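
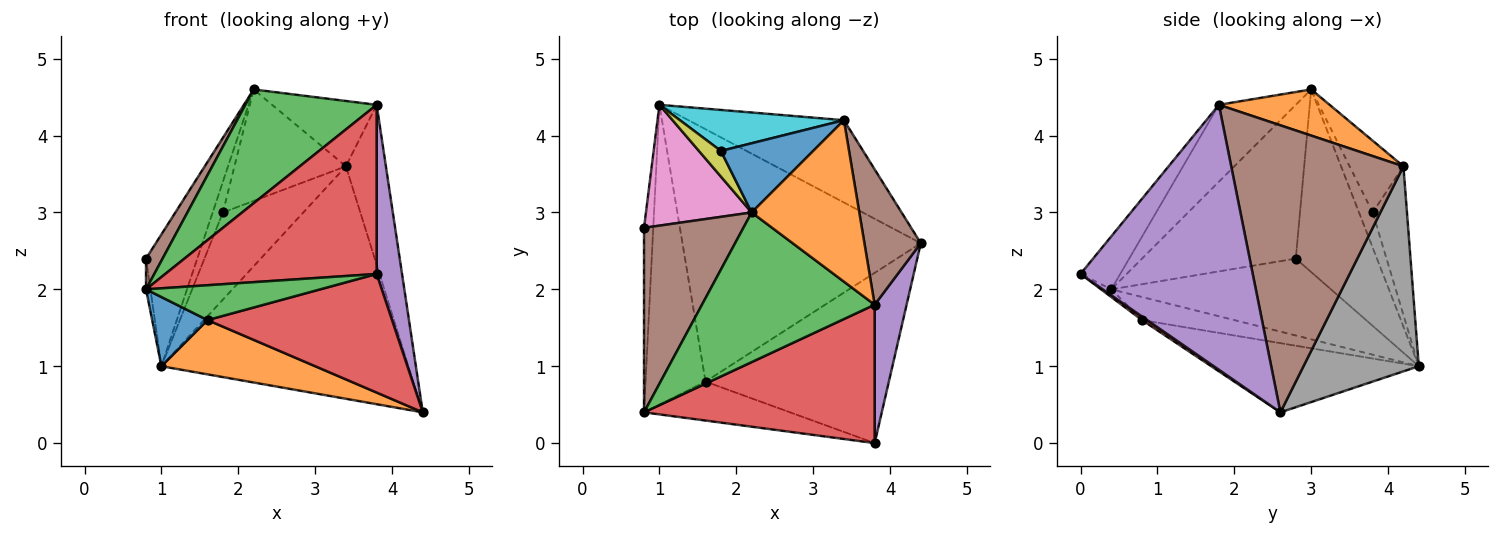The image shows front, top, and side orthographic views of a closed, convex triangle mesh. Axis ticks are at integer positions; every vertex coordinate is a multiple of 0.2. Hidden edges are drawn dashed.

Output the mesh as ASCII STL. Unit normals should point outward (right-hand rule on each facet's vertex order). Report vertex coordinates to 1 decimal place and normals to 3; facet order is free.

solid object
 facet normal -0.351 -0.211 -0.912
  outer loop
   vertex 1.6 0.8 1.6
   vertex 0.8 0.4 2.0
   vertex 1.0 4.4 1.0
  endloop
 endfacet
 facet normal -0.273 -0.202 -0.940
  outer loop
   vertex 1.6 0.8 1.6
   vertex 1.0 4.4 1.0
   vertex 4.4 2.6 0.4
  endloop
 endfacet
 facet normal -0.039 -0.666 -0.745
  outer loop
   vertex 1.6 0.8 1.6
   vertex 3.8 0.0 2.2
   vertex 0.8 0.4 2.0
  endloop
 endfacet
 facet normal 0.016 -0.572 -0.820
  outer loop
   vertex 1.6 0.8 1.6
   vertex 4.4 2.6 0.4
   vertex 3.8 0.0 2.2
  endloop
 endfacet
 facet normal -0.993 0.020 -0.119
  outer loop
   vertex 0.8 2.8 2.4
   vertex 1.0 4.4 1.0
   vertex 0.8 0.4 2.0
  endloop
 endfacet
 facet normal -0.837 -0.090 0.541
  outer loop
   vertex 0.8 2.8 2.4
   vertex 0.8 0.4 2.0
   vertex 2.2 3.0 4.6
  endloop
 endfacet
 facet normal -0.759 0.480 0.440
  outer loop
   vertex 0.8 2.8 2.4
   vertex 2.2 3.0 4.6
   vertex 1.0 4.4 1.0
  endloop
 endfacet
 facet normal 0.403 0.863 -0.305
  outer loop
   vertex 3.4 4.2 3.6
   vertex 4.4 2.6 0.4
   vertex 1.0 4.4 1.0
  endloop
 endfacet
 facet normal -0.716 0.537 0.447
  outer loop
   vertex 1.8 3.8 3.0
   vertex 1.0 4.4 1.0
   vertex 2.2 3.0 4.6
  endloop
 endfacet
 facet normal -0.360 0.844 0.397
  outer loop
   vertex 1.8 3.8 3.0
   vertex 3.4 4.2 3.6
   vertex 1.0 4.4 1.0
  endloop
 endfacet
 facet normal -0.379 0.786 0.488
  outer loop
   vertex 1.8 3.8 3.0
   vertex 2.2 3.0 4.6
   vertex 3.4 4.2 3.6
  endloop
 endfacet
 facet normal 0.369 0.349 0.861
  outer loop
   vertex 3.8 1.8 4.4
   vertex 3.4 4.2 3.6
   vertex 2.2 3.0 4.6
  endloop
 endfacet
 facet normal -0.334 -0.570 0.750
  outer loop
   vertex 3.8 1.8 4.4
   vertex 2.2 3.0 4.6
   vertex 0.8 0.4 2.0
  endloop
 endfacet
 facet normal -0.144 -0.766 0.627
  outer loop
   vertex 3.8 1.8 4.4
   vertex 0.8 0.4 2.0
   vertex 3.8 0.0 2.2
  endloop
 endfacet
 facet normal 0.982 -0.145 0.118
  outer loop
   vertex 3.8 1.8 4.4
   vertex 3.8 0.0 2.2
   vertex 4.4 2.6 0.4
  endloop
 endfacet
 facet normal 0.957 0.222 0.188
  outer loop
   vertex 3.8 1.8 4.4
   vertex 4.4 2.6 0.4
   vertex 3.4 4.2 3.6
  endloop
 endfacet
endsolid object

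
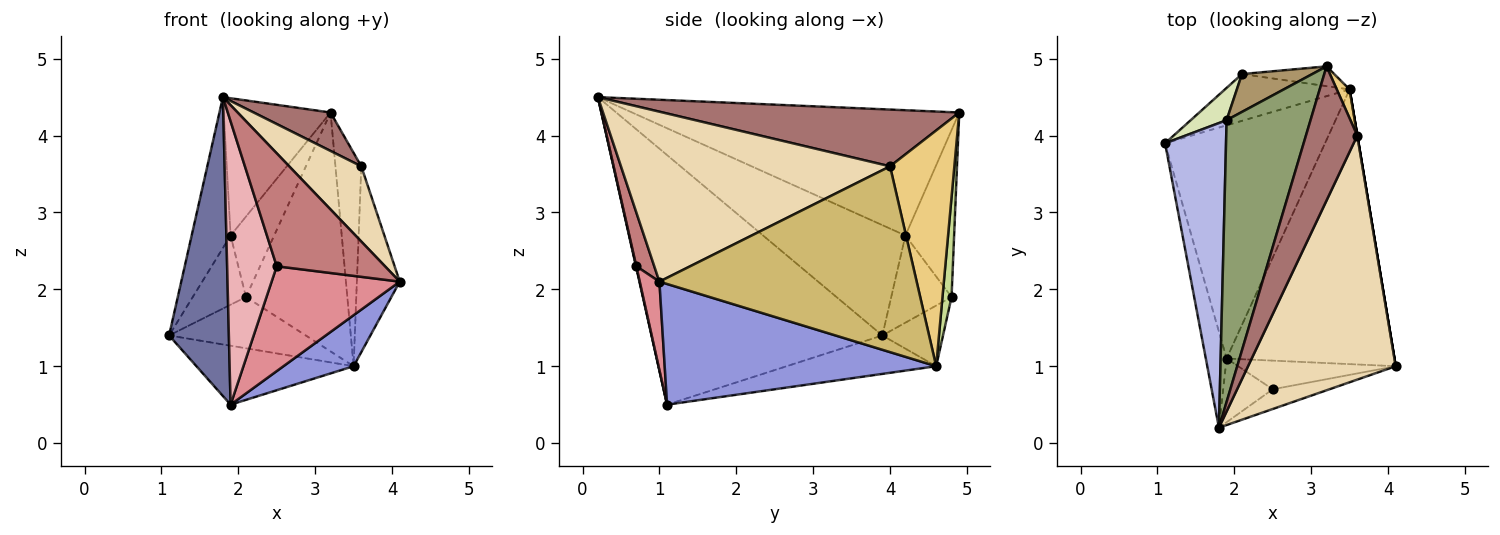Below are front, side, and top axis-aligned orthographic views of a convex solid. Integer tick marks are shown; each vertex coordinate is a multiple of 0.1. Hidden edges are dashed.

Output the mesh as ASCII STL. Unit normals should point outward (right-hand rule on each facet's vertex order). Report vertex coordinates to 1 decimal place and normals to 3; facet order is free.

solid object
 facet normal -0.965 -0.250 -0.080
  outer loop
   vertex 1.9 1.1 0.5
   vertex 1.8 0.2 4.5
   vertex 1.1 3.9 1.4
  endloop
 endfacet
 facet normal -0.227 0.239 -0.944
  outer loop
   vertex 1.9 1.1 0.5
   vertex 1.1 3.9 1.4
   vertex 3.5 4.6 1.0
  endloop
 endfacet
 facet normal 0.577 -0.149 -0.803
  outer loop
   vertex 1.9 1.1 0.5
   vertex 3.5 4.6 1.0
   vertex 4.1 1.0 2.1
  endloop
 endfacet
 facet normal -0.851 0.233 0.470
  outer loop
   vertex 1.9 4.2 2.7
   vertex 1.1 3.9 1.4
   vertex 1.8 0.2 4.5
  endloop
 endfacet
 facet normal -0.802 0.262 0.537
  outer loop
   vertex 1.9 4.2 2.7
   vertex 1.8 0.2 4.5
   vertex 3.2 4.9 4.3
  endloop
 endfacet
 facet normal -0.311 0.702 -0.641
  outer loop
   vertex 2.1 4.8 1.9
   vertex 3.5 4.6 1.0
   vertex 1.1 3.9 1.4
  endloop
 endfacet
 facet normal 0.089 0.993 -0.082
  outer loop
   vertex 2.1 4.8 1.9
   vertex 3.2 4.9 4.3
   vertex 3.5 4.6 1.0
  endloop
 endfacet
 facet normal -0.716 0.632 0.295
  outer loop
   vertex 2.1 4.8 1.9
   vertex 1.1 3.9 1.4
   vertex 1.9 4.2 2.7
  endloop
 endfacet
 facet normal -0.711 0.636 0.299
  outer loop
   vertex 2.1 4.8 1.9
   vertex 1.9 4.2 2.7
   vertex 3.2 4.9 4.3
  endloop
 endfacet
 facet normal 0.986 0.164 0.000
  outer loop
   vertex 3.6 4.0 3.6
   vertex 4.1 1.0 2.1
   vertex 3.5 4.6 1.0
  endloop
 endfacet
 facet normal 0.927 0.373 0.050
  outer loop
   vertex 3.6 4.0 3.6
   vertex 3.5 4.6 1.0
   vertex 3.2 4.9 4.3
  endloop
 endfacet
 facet normal 0.740 -0.198 0.643
  outer loop
   vertex 3.6 4.0 3.6
   vertex 1.8 0.2 4.5
   vertex 4.1 1.0 2.1
  endloop
 endfacet
 facet normal 0.728 -0.189 0.659
  outer loop
   vertex 3.6 4.0 3.6
   vertex 3.2 4.9 4.3
   vertex 1.8 0.2 4.5
  endloop
 endfacet
 facet normal 0.161 -0.972 -0.170
  outer loop
   vertex 2.5 0.7 2.3
   vertex 4.1 1.0 2.1
   vertex 1.8 0.2 4.5
  endloop
 endfacet
 facet normal 0.146 -0.954 -0.261
  outer loop
   vertex 2.5 0.7 2.3
   vertex 1.9 1.1 0.5
   vertex 4.1 1.0 2.1
  endloop
 endfacet
 facet normal 0.008 -0.976 -0.219
  outer loop
   vertex 2.5 0.7 2.3
   vertex 1.8 0.2 4.5
   vertex 1.9 1.1 0.5
  endloop
 endfacet
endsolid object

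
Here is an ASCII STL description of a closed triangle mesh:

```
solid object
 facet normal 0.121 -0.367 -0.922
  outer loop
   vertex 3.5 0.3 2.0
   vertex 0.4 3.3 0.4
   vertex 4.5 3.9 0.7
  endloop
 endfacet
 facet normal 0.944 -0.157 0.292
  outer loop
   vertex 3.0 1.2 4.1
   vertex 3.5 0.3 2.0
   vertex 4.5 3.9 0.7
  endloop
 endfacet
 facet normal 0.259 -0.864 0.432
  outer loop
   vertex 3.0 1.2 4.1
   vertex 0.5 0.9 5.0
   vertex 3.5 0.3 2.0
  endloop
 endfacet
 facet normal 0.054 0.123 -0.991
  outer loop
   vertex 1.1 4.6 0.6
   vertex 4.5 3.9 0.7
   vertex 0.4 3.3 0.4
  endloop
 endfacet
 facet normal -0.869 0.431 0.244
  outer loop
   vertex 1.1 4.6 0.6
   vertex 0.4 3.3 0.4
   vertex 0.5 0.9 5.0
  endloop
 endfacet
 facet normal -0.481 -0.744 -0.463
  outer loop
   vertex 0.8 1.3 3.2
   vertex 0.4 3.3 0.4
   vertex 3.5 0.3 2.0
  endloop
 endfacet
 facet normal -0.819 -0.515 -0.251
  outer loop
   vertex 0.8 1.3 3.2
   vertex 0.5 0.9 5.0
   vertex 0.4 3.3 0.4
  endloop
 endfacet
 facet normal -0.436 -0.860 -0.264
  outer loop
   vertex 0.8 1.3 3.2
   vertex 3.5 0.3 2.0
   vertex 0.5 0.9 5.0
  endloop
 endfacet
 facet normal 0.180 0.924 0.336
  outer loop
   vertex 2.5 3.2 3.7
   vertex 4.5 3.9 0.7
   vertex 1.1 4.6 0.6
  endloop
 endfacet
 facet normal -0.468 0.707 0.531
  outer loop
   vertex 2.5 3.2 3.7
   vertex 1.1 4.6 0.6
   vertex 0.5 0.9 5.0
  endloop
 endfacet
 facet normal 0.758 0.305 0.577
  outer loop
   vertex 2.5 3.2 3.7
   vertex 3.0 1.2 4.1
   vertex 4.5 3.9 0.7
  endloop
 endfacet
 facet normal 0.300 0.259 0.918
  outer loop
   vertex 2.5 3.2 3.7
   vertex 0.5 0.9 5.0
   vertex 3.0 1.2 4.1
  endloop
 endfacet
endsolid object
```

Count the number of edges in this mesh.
18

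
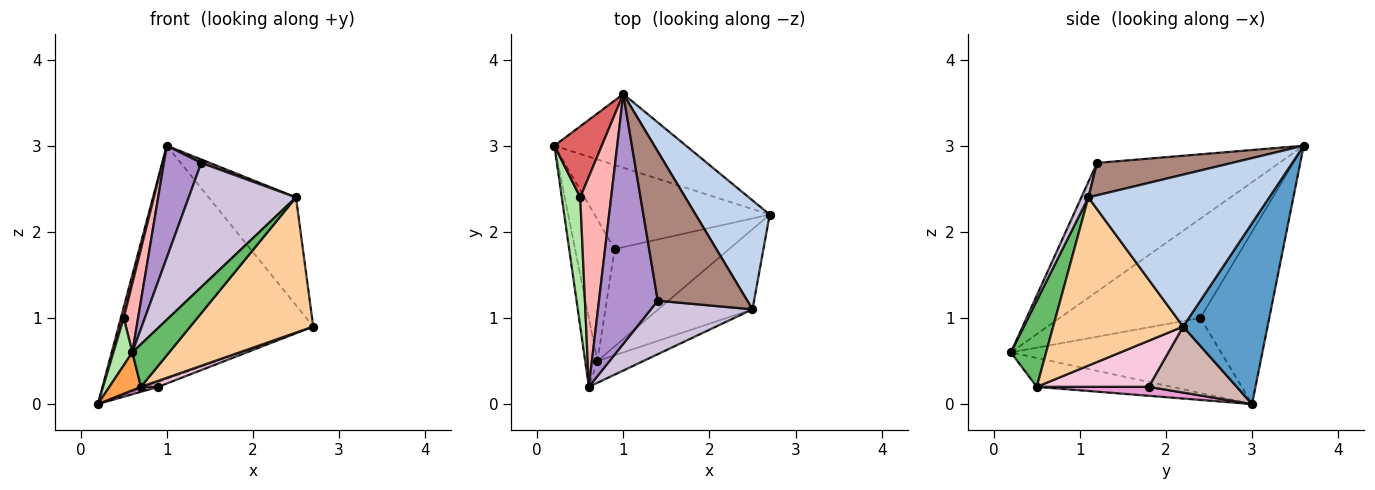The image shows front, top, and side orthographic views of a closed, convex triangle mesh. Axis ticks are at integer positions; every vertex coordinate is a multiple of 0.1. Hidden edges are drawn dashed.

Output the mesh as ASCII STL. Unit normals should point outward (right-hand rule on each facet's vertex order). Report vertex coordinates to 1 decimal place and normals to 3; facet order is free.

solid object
 facet normal 0.382 0.881 -0.278
  outer loop
   vertex 1.0 3.6 3.0
   vertex 2.7 2.2 0.9
   vertex 0.2 3.0 0.0
  endloop
 endfacet
 facet normal 0.825 0.398 0.402
  outer loop
   vertex 2.5 1.1 2.4
   vertex 2.7 2.2 0.9
   vertex 1.0 3.6 3.0
  endloop
 endfacet
 facet normal -0.900 -0.211 -0.383
  outer loop
   vertex 0.7 0.5 0.2
   vertex 0.6 0.2 0.6
   vertex 0.2 3.0 0.0
  endloop
 endfacet
 facet normal 0.673 -0.636 -0.377
  outer loop
   vertex 0.7 0.5 0.2
   vertex 2.7 2.2 0.9
   vertex 2.5 1.1 2.4
  endloop
 endfacet
 facet normal 0.649 -0.678 -0.346
  outer loop
   vertex 0.7 0.5 0.2
   vertex 2.5 1.1 2.4
   vertex 0.6 0.2 0.6
  endloop
 endfacet
 facet normal -0.967 -0.087 0.238
  outer loop
   vertex 0.5 2.4 1.0
   vertex 0.2 3.0 0.0
   vertex 0.6 0.2 0.6
  endloop
 endfacet
 facet normal -0.963 -0.040 0.265
  outer loop
   vertex 0.5 2.4 1.0
   vertex 1.0 3.6 3.0
   vertex 0.2 3.0 0.0
  endloop
 endfacet
 facet normal -0.950 -0.097 0.296
  outer loop
   vertex 0.5 2.4 1.0
   vertex 0.6 0.2 0.6
   vertex 1.0 3.6 3.0
  endloop
 endfacet
 facet normal -0.894 -0.183 0.408
  outer loop
   vertex 1.4 1.2 2.8
   vertex 1.0 3.6 3.0
   vertex 0.6 0.2 0.6
  endloop
 endfacet
 facet normal 0.060 -0.917 0.395
  outer loop
   vertex 1.4 1.2 2.8
   vertex 0.6 0.2 0.6
   vertex 2.5 1.1 2.4
  endloop
 endfacet
 facet normal 0.340 -0.022 0.940
  outer loop
   vertex 1.4 1.2 2.8
   vertex 2.5 1.1 2.4
   vertex 1.0 3.6 3.0
  endloop
 endfacet
 facet normal 0.352 0.050 -0.935
  outer loop
   vertex 0.9 1.8 0.2
   vertex 0.2 3.0 0.0
   vertex 2.7 2.2 0.9
  endloop
 endfacet
 facet normal 0.220 -0.034 -0.975
  outer loop
   vertex 0.9 1.8 0.2
   vertex 0.7 0.5 0.2
   vertex 0.2 3.0 0.0
  endloop
 endfacet
 facet normal 0.373 -0.057 -0.926
  outer loop
   vertex 0.9 1.8 0.2
   vertex 2.7 2.2 0.9
   vertex 0.7 0.5 0.2
  endloop
 endfacet
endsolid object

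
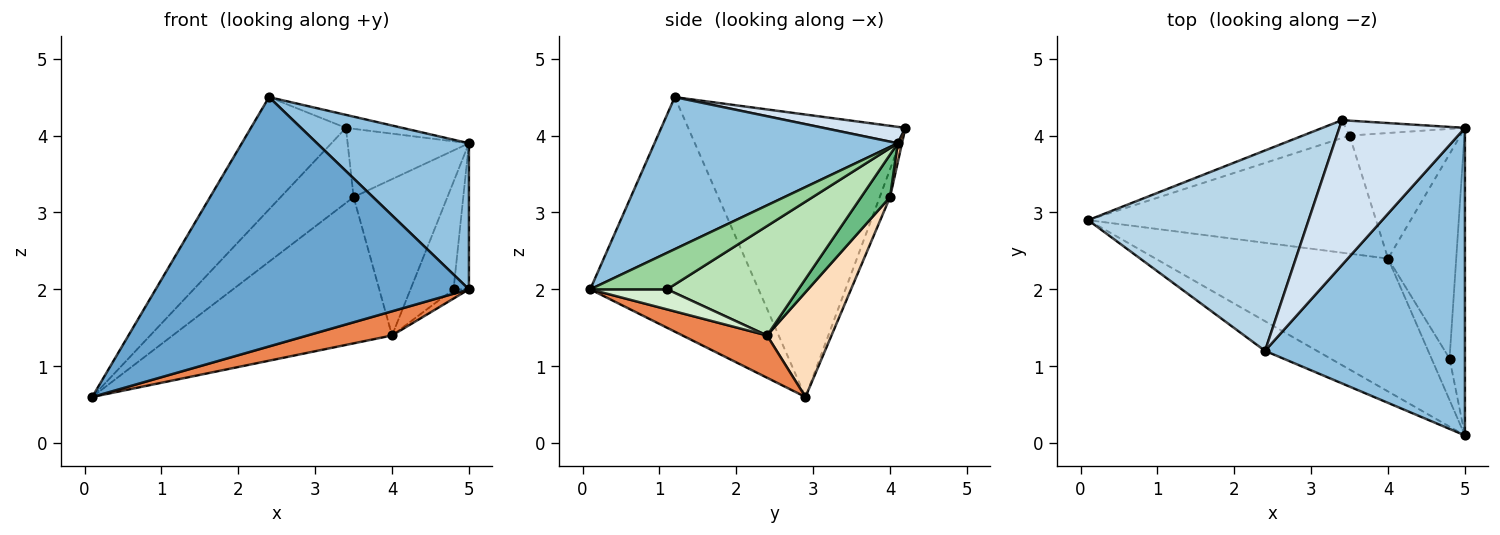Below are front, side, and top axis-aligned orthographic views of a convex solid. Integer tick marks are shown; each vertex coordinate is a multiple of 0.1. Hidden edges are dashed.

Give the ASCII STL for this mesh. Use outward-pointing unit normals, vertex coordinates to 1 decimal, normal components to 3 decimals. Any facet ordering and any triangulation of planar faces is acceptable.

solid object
 facet normal -0.471 -0.876 -0.104
  outer loop
   vertex 2.4 1.2 4.5
   vertex 0.1 2.9 0.6
   vertex 5.0 0.1 2.0
  endloop
 endfacet
 facet normal 0.566 -0.354 0.745
  outer loop
   vertex 2.4 1.2 4.5
   vertex 5.0 0.1 2.0
   vertex 5.0 4.1 3.9
  endloop
 endfacet
 facet normal -0.745 0.326 0.582
  outer loop
   vertex 3.4 4.2 4.1
   vertex 0.1 2.9 0.6
   vertex 2.4 1.2 4.5
  endloop
 endfacet
 facet normal 0.129 0.089 0.988
  outer loop
   vertex 3.4 4.2 4.1
   vertex 2.4 1.2 4.5
   vertex 5.0 4.1 3.9
  endloop
 endfacet
 facet normal 0.176 -0.176 -0.968
  outer loop
   vertex 4.0 2.4 1.4
   vertex 5.0 0.1 2.0
   vertex 0.1 2.9 0.6
  endloop
 endfacet
 facet normal -0.136 0.964 -0.229
  outer loop
   vertex 3.5 4.0 3.2
   vertex 0.1 2.9 0.6
   vertex 3.4 4.2 4.1
  endloop
 endfacet
 facet normal 0.034 0.976 -0.213
  outer loop
   vertex 3.5 4.0 3.2
   vertex 3.4 4.2 4.1
   vertex 5.0 4.1 3.9
  endloop
 endfacet
 facet normal 0.223 0.759 -0.612
  outer loop
   vertex 3.5 4.0 3.2
   vertex 4.0 2.4 1.4
   vertex 0.1 2.9 0.6
  endloop
 endfacet
 facet normal 0.234 0.758 -0.609
  outer loop
   vertex 3.5 4.0 3.2
   vertex 5.0 4.1 3.9
   vertex 4.0 2.4 1.4
  endloop
 endfacet
 facet normal 0.906 0.181 -0.382
  outer loop
   vertex 4.8 1.1 2.0
   vertex 5.0 4.1 3.9
   vertex 5.0 0.1 2.0
  endloop
 endfacet
 facet normal 0.818 0.268 -0.509
  outer loop
   vertex 4.8 1.1 2.0
   vertex 4.0 2.4 1.4
   vertex 5.0 4.1 3.9
  endloop
 endfacet
 facet normal 0.735 0.147 -0.662
  outer loop
   vertex 4.8 1.1 2.0
   vertex 5.0 0.1 2.0
   vertex 4.0 2.4 1.4
  endloop
 endfacet
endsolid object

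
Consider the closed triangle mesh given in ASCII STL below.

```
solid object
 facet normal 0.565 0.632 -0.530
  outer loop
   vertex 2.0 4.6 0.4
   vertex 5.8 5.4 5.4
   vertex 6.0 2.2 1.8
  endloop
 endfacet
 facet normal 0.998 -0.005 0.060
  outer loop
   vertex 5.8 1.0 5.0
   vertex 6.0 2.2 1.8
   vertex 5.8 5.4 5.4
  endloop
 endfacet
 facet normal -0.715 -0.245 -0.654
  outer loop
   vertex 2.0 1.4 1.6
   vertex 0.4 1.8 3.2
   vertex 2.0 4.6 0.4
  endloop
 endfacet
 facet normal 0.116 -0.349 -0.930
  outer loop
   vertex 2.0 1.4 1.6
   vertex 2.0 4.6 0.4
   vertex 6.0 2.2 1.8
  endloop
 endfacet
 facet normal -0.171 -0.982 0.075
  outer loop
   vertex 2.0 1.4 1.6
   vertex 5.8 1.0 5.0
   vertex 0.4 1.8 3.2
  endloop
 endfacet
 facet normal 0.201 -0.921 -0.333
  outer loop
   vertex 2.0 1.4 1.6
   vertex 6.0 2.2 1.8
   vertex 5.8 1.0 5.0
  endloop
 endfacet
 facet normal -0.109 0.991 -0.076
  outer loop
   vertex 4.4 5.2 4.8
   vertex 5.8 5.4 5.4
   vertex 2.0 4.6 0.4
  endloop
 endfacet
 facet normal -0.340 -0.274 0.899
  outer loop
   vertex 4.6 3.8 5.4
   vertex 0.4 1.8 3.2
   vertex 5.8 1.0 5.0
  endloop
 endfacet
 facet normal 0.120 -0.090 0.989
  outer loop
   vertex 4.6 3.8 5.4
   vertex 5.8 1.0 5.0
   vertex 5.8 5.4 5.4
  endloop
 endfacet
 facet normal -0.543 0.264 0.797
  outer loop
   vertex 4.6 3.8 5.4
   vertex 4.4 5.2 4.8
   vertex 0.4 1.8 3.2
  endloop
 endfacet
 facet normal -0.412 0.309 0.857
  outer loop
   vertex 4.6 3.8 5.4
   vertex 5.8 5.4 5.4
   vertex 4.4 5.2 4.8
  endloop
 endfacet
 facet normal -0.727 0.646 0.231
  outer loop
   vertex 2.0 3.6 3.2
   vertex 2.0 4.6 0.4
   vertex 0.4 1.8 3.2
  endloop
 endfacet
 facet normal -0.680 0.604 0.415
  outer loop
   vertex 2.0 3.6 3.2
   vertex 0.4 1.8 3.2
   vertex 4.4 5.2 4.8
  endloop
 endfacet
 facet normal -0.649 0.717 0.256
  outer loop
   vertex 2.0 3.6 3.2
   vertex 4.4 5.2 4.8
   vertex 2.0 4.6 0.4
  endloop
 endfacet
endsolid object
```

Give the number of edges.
21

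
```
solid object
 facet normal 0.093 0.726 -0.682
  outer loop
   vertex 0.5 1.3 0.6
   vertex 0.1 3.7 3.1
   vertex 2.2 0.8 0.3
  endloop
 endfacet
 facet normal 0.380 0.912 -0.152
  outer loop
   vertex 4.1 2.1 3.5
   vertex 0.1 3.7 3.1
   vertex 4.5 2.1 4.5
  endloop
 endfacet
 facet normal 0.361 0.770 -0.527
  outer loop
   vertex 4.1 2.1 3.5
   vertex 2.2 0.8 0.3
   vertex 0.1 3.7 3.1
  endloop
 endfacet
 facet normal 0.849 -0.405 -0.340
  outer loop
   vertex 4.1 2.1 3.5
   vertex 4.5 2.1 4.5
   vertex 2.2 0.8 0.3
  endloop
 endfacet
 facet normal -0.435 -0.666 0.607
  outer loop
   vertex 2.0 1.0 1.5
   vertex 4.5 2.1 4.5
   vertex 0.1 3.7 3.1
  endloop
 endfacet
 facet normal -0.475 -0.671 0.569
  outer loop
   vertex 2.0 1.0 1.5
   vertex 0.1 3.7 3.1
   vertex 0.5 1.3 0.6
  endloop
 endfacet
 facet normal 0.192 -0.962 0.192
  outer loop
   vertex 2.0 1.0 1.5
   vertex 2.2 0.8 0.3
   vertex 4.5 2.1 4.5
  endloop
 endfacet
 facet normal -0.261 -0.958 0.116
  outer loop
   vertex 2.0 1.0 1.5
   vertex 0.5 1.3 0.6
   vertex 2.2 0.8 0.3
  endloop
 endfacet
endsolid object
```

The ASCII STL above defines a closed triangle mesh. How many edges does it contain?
12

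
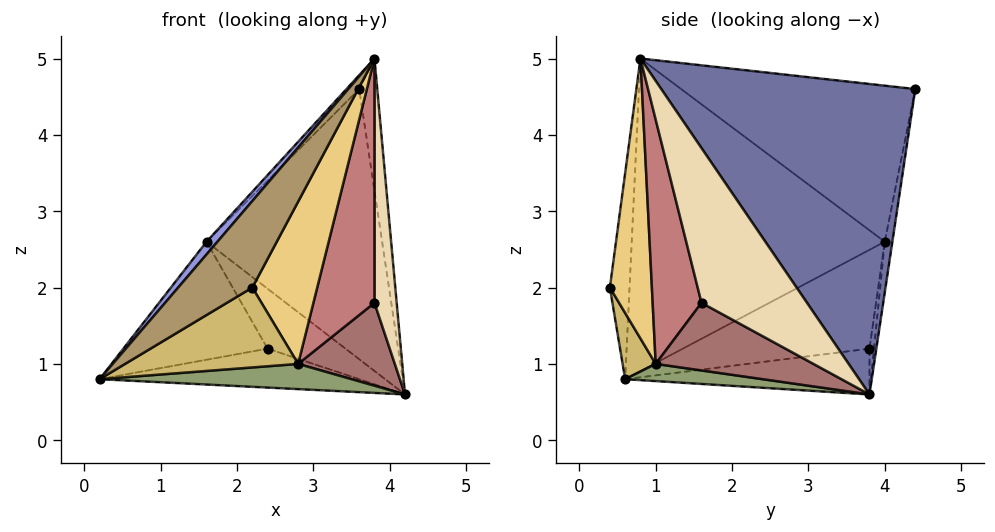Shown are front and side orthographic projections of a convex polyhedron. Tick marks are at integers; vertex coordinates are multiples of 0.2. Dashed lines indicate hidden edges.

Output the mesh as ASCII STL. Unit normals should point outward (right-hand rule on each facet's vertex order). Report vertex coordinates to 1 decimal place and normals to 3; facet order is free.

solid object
 facet normal 0.988 0.070 0.138
  outer loop
   vertex 3.6 4.4 4.6
   vertex 3.8 0.8 5.0
   vertex 4.2 3.8 0.6
  endloop
 endfacet
 facet normal -0.043 0.987 -0.154
  outer loop
   vertex 1.6 4.0 2.6
   vertex 3.6 4.4 4.6
   vertex 4.2 3.8 0.6
  endloop
 endfacet
 facet normal -0.758 -0.033 0.651
  outer loop
   vertex 1.6 4.0 2.6
   vertex 0.2 0.6 0.8
   vertex 3.8 0.8 5.0
  endloop
 endfacet
 facet normal -0.710 0.039 0.703
  outer loop
   vertex 1.6 4.0 2.6
   vertex 3.8 0.8 5.0
   vertex 3.6 4.4 4.6
  endloop
 endfacet
 facet normal 0.105 -0.192 -0.976
  outer loop
   vertex 2.8 1.0 1.0
   vertex 0.2 0.6 0.8
   vertex 4.2 3.8 0.6
  endloop
 endfacet
 facet normal -0.300 0.318 -0.899
  outer loop
   vertex 2.4 3.8 1.2
   vertex 4.2 3.8 0.6
   vertex 0.2 0.6 0.8
  endloop
 endfacet
 facet normal -0.696 0.538 -0.475
  outer loop
   vertex 2.4 3.8 1.2
   vertex 0.2 0.6 0.8
   vertex 1.6 4.0 2.6
  endloop
 endfacet
 facet normal -0.058 0.983 -0.173
  outer loop
   vertex 2.4 3.8 1.2
   vertex 1.6 4.0 2.6
   vertex 4.2 3.8 0.6
  endloop
 endfacet
 facet normal -0.247 -0.934 0.256
  outer loop
   vertex 2.2 0.4 2.0
   vertex 3.8 0.8 5.0
   vertex 0.2 0.6 0.8
  endloop
 endfacet
 facet normal 0.170 -0.887 -0.430
  outer loop
   vertex 2.2 0.4 2.0
   vertex 0.2 0.6 0.8
   vertex 2.8 1.0 1.0
  endloop
 endfacet
 facet normal 0.535 -0.827 -0.175
  outer loop
   vertex 2.2 0.4 2.0
   vertex 2.8 1.0 1.0
   vertex 3.8 0.8 5.0
  endloop
 endfacet
 facet normal 0.977 -0.206 -0.051
  outer loop
   vertex 3.8 1.6 1.8
   vertex 4.2 3.8 0.6
   vertex 3.8 0.8 5.0
  endloop
 endfacet
 facet normal 0.707 -0.433 -0.559
  outer loop
   vertex 3.8 1.6 1.8
   vertex 2.8 1.0 1.0
   vertex 4.2 3.8 0.6
  endloop
 endfacet
 facet normal 0.613 -0.766 -0.192
  outer loop
   vertex 3.8 1.6 1.8
   vertex 3.8 0.8 5.0
   vertex 2.8 1.0 1.0
  endloop
 endfacet
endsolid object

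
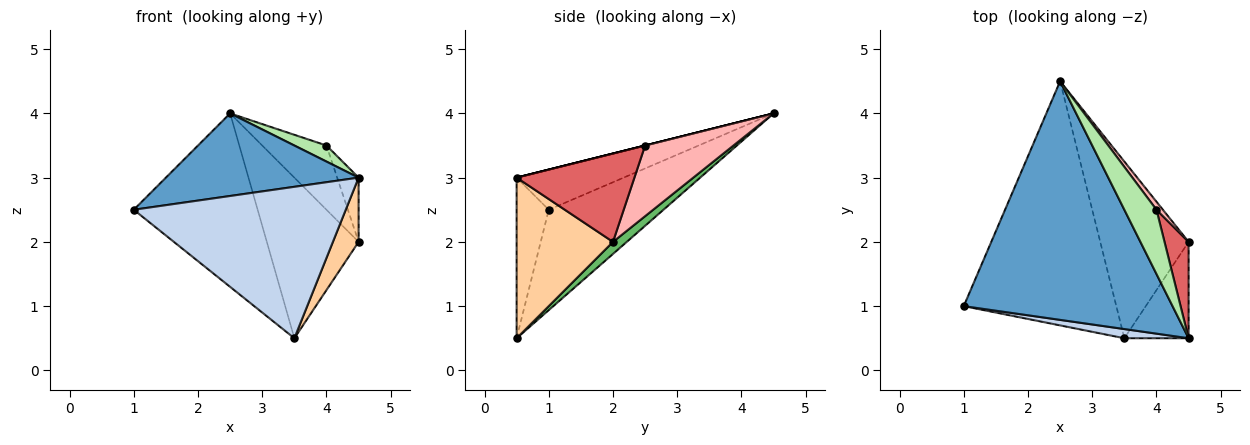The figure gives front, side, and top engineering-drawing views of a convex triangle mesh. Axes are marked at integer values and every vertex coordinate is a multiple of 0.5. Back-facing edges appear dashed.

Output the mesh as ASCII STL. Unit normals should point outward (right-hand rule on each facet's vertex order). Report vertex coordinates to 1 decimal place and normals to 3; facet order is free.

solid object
 facet normal -0.179 -0.322 0.930
  outer loop
   vertex 2.5 4.5 4.0
   vertex 1.0 1.0 2.5
   vertex 4.5 0.5 3.0
  endloop
 endfacet
 facet normal -0.150 -0.987 0.060
  outer loop
   vertex 3.5 0.5 0.5
   vertex 4.5 0.5 3.0
   vertex 1.0 1.0 2.5
  endloop
 endfacet
 facet normal -0.473 0.510 -0.718
  outer loop
   vertex 3.5 0.5 0.5
   vertex 1.0 1.0 2.5
   vertex 2.5 4.5 4.0
  endloop
 endfacet
 facet normal 0.901 -0.240 -0.361
  outer loop
   vertex 4.5 2.0 2.0
   vertex 4.5 0.5 3.0
   vertex 3.5 0.5 0.5
  endloop
 endfacet
 facet normal 0.100 0.669 -0.736
  outer loop
   vertex 4.5 2.0 2.0
   vertex 3.5 0.5 0.5
   vertex 2.5 4.5 4.0
  endloop
 endfacet
 facet normal 0.000 -0.243 0.970
  outer loop
   vertex 4.0 2.5 3.5
   vertex 2.5 4.5 4.0
   vertex 4.5 0.5 3.0
  endloop
 endfacet
 facet normal 0.950 0.173 0.259
  outer loop
   vertex 4.0 2.5 3.5
   vertex 4.5 0.5 3.0
   vertex 4.5 2.0 2.0
  endloop
 endfacet
 facet normal 0.807 0.587 0.073
  outer loop
   vertex 4.0 2.5 3.5
   vertex 4.5 2.0 2.0
   vertex 2.5 4.5 4.0
  endloop
 endfacet
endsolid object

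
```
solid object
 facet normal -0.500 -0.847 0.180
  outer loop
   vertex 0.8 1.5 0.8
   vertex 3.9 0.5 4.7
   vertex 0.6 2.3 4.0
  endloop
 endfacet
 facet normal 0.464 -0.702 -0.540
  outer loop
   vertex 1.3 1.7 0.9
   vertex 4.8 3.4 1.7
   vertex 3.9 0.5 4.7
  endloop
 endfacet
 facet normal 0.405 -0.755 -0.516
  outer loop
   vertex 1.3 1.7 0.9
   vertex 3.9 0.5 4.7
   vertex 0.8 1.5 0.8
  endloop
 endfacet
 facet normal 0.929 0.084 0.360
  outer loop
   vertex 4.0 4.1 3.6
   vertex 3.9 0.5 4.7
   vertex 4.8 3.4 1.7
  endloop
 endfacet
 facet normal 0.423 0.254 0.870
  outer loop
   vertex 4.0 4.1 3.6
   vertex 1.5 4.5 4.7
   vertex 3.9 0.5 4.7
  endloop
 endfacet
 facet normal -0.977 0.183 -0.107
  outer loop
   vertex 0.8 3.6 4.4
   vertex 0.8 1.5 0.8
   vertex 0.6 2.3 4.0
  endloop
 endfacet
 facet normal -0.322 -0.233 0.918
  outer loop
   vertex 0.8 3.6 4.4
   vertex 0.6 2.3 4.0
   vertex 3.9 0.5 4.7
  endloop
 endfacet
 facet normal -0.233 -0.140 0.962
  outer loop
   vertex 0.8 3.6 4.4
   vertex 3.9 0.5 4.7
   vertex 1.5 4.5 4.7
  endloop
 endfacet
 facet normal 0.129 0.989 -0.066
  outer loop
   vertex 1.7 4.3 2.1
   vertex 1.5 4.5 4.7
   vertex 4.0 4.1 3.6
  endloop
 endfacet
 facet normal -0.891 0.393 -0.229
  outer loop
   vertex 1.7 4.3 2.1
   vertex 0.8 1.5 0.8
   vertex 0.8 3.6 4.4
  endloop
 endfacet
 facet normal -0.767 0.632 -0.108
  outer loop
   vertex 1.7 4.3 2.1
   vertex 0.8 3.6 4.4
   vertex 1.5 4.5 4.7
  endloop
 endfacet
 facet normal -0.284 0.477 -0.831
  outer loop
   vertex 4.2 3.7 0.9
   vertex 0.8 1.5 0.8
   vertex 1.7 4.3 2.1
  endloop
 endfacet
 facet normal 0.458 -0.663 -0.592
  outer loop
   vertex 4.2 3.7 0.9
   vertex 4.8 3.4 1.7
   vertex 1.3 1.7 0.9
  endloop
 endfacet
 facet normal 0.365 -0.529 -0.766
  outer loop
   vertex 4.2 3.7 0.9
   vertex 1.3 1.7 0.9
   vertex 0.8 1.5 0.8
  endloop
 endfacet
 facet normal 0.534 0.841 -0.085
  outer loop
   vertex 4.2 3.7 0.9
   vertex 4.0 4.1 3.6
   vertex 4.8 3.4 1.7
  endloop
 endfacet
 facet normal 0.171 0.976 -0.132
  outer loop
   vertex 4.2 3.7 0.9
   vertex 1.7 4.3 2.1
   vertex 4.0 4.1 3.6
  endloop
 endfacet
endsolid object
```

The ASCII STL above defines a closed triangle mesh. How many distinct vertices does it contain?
10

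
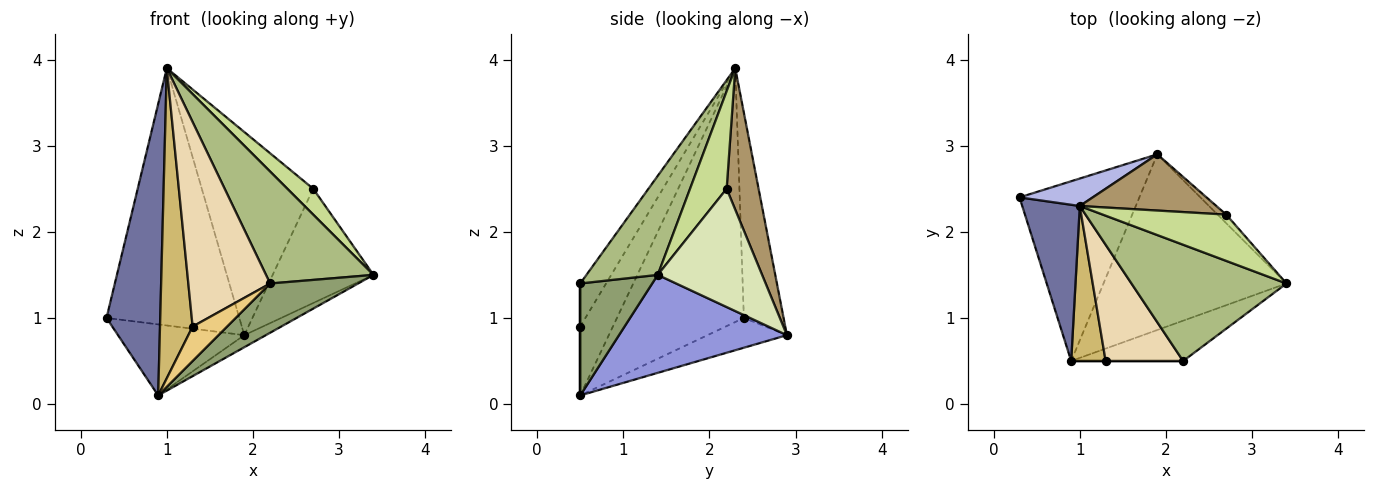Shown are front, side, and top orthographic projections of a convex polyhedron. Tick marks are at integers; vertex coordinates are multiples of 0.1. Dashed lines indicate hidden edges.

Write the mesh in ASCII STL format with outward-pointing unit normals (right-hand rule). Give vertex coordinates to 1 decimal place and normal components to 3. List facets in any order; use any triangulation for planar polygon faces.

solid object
 facet normal -0.901 -0.382 0.204
  outer loop
   vertex 1.0 2.3 3.9
   vertex 0.3 2.4 1.0
   vertex 0.9 0.5 0.1
  endloop
 endfacet
 facet normal -0.225 0.358 -0.906
  outer loop
   vertex 1.9 2.9 0.8
   vertex 0.9 0.5 0.1
   vertex 0.3 2.4 1.0
  endloop
 endfacet
 facet normal 0.471 0.060 -0.880
  outer loop
   vertex 1.9 2.9 0.8
   vertex 3.4 1.4 1.5
   vertex 0.9 0.5 0.1
  endloop
 endfacet
 facet normal -0.285 0.953 0.102
  outer loop
   vertex 1.9 2.9 0.8
   vertex 0.3 2.4 1.0
   vertex 1.0 2.3 3.9
  endloop
 endfacet
 facet normal 0.535 -0.654 -0.535
  outer loop
   vertex 2.2 0.5 1.4
   vertex 0.9 0.5 0.1
   vertex 3.4 1.4 1.5
  endloop
 endfacet
 facet normal 0.418 -0.630 0.654
  outer loop
   vertex 2.2 0.5 1.4
   vertex 3.4 1.4 1.5
   vertex 1.0 2.3 3.9
  endloop
 endfacet
 facet normal 0.568 -0.401 0.719
  outer loop
   vertex 2.7 2.2 2.5
   vertex 1.0 2.3 3.9
   vertex 3.4 1.4 1.5
  endloop
 endfacet
 facet normal 0.718 0.694 -0.052
  outer loop
   vertex 2.7 2.2 2.5
   vertex 3.4 1.4 1.5
   vertex 1.9 2.9 0.8
  endloop
 endfacet
 facet normal 0.266 0.929 0.257
  outer loop
   vertex 2.7 2.2 2.5
   vertex 1.9 2.9 0.8
   vertex 1.0 2.3 3.9
  endloop
 endfacet
 facet normal -0.667 -0.667 0.333
  outer loop
   vertex 1.3 0.5 0.9
   vertex 1.0 2.3 3.9
   vertex 0.9 0.5 0.1
  endloop
 endfacet
 facet normal 0.000 -1.000 0.000
  outer loop
   vertex 1.3 0.5 0.9
   vertex 0.9 0.5 0.1
   vertex 2.2 0.5 1.4
  endloop
 endfacet
 facet normal -0.265 -0.838 0.477
  outer loop
   vertex 1.3 0.5 0.9
   vertex 2.2 0.5 1.4
   vertex 1.0 2.3 3.9
  endloop
 endfacet
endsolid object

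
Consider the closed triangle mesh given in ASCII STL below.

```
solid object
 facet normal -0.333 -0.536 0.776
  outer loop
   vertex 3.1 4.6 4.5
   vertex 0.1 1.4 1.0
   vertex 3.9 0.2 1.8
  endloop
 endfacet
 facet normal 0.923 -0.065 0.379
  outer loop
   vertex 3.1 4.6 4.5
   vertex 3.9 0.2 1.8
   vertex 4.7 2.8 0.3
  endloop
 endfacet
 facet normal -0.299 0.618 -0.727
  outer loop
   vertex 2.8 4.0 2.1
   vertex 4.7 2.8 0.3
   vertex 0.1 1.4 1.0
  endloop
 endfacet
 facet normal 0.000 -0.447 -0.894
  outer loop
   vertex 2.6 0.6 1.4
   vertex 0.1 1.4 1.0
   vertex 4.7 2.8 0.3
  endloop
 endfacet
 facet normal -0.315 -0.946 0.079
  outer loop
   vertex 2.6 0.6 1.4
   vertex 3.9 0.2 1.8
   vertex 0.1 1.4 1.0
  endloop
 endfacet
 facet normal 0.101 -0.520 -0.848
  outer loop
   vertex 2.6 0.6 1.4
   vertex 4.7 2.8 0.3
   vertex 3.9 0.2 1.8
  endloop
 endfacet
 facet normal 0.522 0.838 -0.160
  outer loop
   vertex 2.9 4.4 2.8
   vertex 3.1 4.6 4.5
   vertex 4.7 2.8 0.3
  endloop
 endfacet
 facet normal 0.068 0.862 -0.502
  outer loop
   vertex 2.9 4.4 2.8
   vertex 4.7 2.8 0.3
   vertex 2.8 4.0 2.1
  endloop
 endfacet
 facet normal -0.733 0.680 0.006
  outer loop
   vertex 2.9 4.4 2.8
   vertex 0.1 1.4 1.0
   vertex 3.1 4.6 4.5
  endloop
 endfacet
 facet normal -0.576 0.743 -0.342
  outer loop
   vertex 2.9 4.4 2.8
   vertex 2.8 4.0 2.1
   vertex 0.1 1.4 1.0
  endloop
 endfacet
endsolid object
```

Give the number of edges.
15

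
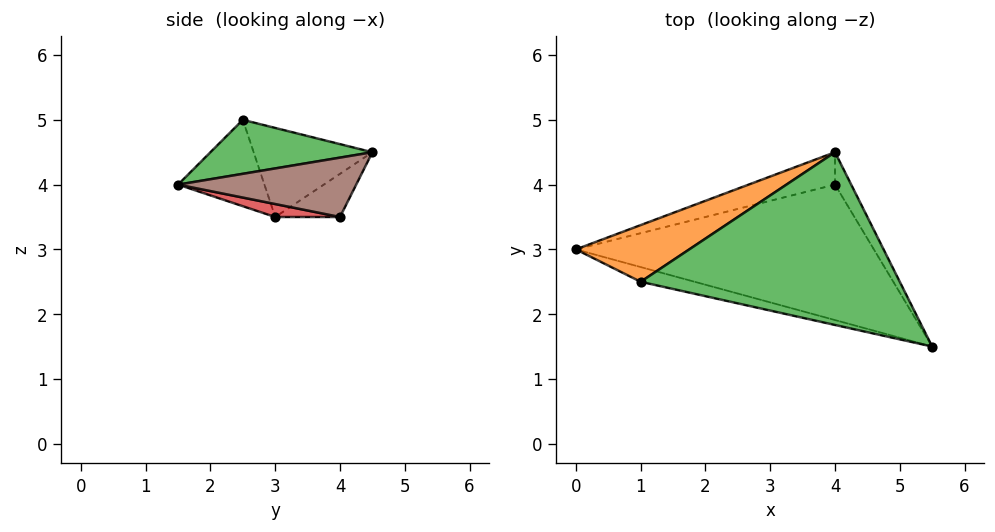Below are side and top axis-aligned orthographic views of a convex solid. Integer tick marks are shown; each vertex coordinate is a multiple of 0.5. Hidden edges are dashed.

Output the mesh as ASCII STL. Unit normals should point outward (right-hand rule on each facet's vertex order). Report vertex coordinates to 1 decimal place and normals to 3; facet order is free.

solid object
 facet normal -0.247 -0.957 -0.154
  outer loop
   vertex 1.0 2.5 5.0
   vertex 0.0 3.0 3.5
   vertex 5.5 1.5 4.0
  endloop
 endfacet
 facet normal -0.411 0.747 0.523
  outer loop
   vertex 1.0 2.5 5.0
   vertex 4.0 4.5 4.5
   vertex 0.0 3.0 3.5
  endloop
 endfacet
 facet normal 0.204 -0.061 0.977
  outer loop
   vertex 1.0 2.5 5.0
   vertex 5.5 1.5 4.0
   vertex 4.0 4.5 4.5
  endloop
 endfacet
 facet normal 0.043 -0.171 -0.984
  outer loop
   vertex 4.0 4.0 3.5
   vertex 5.5 1.5 4.0
   vertex 0.0 3.0 3.5
  endloop
 endfacet
 facet normal -0.218 0.873 -0.436
  outer loop
   vertex 4.0 4.0 3.5
   vertex 0.0 3.0 3.5
   vertex 4.0 4.5 4.5
  endloop
 endfacet
 facet normal 0.854 0.466 -0.233
  outer loop
   vertex 4.0 4.0 3.5
   vertex 4.0 4.5 4.5
   vertex 5.5 1.5 4.0
  endloop
 endfacet
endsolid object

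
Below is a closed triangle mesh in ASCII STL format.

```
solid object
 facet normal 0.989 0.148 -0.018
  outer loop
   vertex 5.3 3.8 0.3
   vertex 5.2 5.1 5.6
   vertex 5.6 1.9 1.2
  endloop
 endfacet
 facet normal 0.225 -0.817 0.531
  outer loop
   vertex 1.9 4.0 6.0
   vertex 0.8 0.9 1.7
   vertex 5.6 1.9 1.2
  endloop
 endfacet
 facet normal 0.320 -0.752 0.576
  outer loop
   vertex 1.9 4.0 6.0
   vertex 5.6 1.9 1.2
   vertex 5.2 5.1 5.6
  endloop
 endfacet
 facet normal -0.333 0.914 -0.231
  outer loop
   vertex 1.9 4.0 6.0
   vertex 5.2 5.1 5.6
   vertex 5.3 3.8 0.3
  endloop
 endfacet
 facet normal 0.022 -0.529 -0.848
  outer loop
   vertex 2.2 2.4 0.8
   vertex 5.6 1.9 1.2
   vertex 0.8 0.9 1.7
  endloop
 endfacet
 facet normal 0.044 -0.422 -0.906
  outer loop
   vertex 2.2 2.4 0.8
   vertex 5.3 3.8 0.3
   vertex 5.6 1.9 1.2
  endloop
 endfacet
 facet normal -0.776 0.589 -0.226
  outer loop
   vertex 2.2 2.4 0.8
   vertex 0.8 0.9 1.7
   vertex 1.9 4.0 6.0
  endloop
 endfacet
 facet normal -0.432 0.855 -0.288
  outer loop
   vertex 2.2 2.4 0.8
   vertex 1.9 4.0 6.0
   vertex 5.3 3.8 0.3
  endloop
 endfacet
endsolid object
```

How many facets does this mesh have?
8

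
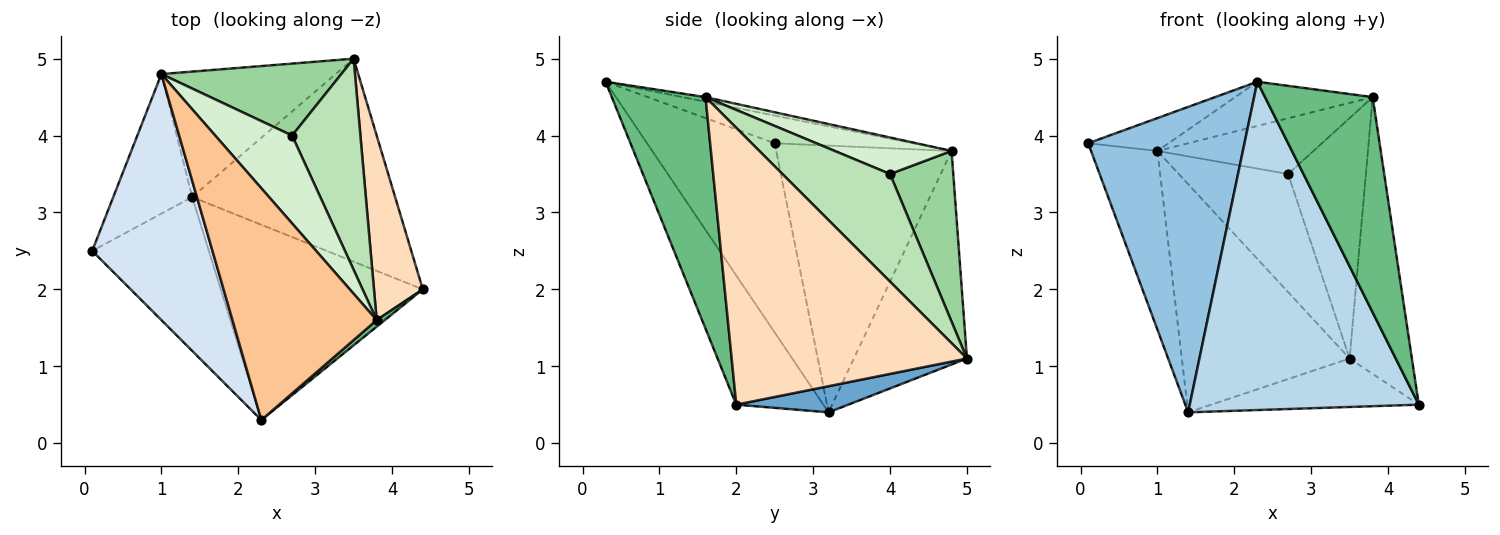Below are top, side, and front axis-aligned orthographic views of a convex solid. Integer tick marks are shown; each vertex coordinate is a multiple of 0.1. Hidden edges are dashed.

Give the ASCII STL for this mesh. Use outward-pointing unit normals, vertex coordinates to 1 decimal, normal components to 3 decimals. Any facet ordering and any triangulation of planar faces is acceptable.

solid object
 facet normal 0.124 0.230 -0.965
  outer loop
   vertex 1.4 3.2 0.4
   vertex 3.5 5.0 1.1
   vertex 4.4 2.0 0.5
  endloop
 endfacet
 facet normal -0.589 -0.722 -0.363
  outer loop
   vertex 1.4 3.2 0.4
   vertex 2.3 0.3 4.7
   vertex 0.1 2.5 3.9
  endloop
 endfacet
 facet normal -0.311 -0.817 -0.486
  outer loop
   vertex 1.4 3.2 0.4
   vertex 4.4 2.0 0.5
   vertex 2.3 0.3 4.7
  endloop
 endfacet
 facet normal -0.222 0.129 0.966
  outer loop
   vertex 1.0 4.8 3.8
   vertex 0.1 2.5 3.9
   vertex 2.3 0.3 4.7
  endloop
 endfacet
 facet normal -0.901 0.341 -0.267
  outer loop
   vertex 1.0 4.8 3.8
   vertex 1.4 3.2 0.4
   vertex 0.1 2.5 3.9
  endloop
 endfacet
 facet normal -0.508 0.755 -0.415
  outer loop
   vertex 1.0 4.8 3.8
   vertex 3.5 5.0 1.1
   vertex 1.4 3.2 0.4
  endloop
 endfacet
 facet normal -0.031 0.187 0.982
  outer loop
   vertex 3.8 1.6 4.5
   vertex 1.0 4.8 3.8
   vertex 2.3 0.3 4.7
  endloop
 endfacet
 facet normal 0.953 0.252 0.168
  outer loop
   vertex 3.8 1.6 4.5
   vertex 4.4 2.0 0.5
   vertex 3.5 5.0 1.1
  endloop
 endfacet
 facet normal 0.657 -0.754 0.023
  outer loop
   vertex 3.8 1.6 4.5
   vertex 2.3 0.3 4.7
   vertex 4.4 2.0 0.5
  endloop
 endfacet
 facet normal 0.443 0.766 0.467
  outer loop
   vertex 2.7 4.0 3.5
   vertex 3.5 5.0 1.1
   vertex 1.0 4.8 3.8
  endloop
 endfacet
 facet normal 0.721 0.521 0.457
  outer loop
   vertex 2.7 4.0 3.5
   vertex 3.8 1.6 4.5
   vertex 3.5 5.0 1.1
  endloop
 endfacet
 facet normal 0.372 0.497 0.784
  outer loop
   vertex 2.7 4.0 3.5
   vertex 1.0 4.8 3.8
   vertex 3.8 1.6 4.5
  endloop
 endfacet
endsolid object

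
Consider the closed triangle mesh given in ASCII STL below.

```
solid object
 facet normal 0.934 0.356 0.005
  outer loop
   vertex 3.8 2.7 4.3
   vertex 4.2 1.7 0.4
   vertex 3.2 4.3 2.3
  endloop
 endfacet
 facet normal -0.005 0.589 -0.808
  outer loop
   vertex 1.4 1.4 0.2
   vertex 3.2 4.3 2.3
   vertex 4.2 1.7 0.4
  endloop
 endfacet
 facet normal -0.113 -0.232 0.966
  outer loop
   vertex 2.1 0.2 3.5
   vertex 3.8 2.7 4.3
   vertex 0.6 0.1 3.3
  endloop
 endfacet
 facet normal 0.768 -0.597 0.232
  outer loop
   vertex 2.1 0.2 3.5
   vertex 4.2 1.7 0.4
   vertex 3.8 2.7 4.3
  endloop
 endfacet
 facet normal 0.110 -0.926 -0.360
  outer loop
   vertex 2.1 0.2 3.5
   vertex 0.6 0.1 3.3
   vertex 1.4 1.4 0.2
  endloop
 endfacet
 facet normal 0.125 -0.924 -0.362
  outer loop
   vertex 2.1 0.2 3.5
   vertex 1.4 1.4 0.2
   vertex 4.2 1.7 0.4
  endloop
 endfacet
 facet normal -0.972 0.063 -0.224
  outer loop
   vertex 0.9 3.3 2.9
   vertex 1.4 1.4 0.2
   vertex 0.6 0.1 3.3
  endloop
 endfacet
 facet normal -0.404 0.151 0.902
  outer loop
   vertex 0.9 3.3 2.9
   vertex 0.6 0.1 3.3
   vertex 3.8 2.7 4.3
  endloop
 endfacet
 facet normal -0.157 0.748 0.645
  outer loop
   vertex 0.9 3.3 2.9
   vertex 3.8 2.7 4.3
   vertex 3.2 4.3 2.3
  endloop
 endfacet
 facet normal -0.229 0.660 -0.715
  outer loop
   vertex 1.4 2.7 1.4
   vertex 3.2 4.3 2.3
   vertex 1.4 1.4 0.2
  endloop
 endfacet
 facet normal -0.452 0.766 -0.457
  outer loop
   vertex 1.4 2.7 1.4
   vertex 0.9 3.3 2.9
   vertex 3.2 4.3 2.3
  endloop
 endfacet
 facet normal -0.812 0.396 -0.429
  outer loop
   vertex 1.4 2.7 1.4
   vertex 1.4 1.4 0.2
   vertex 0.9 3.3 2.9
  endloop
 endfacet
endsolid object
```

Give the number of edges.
18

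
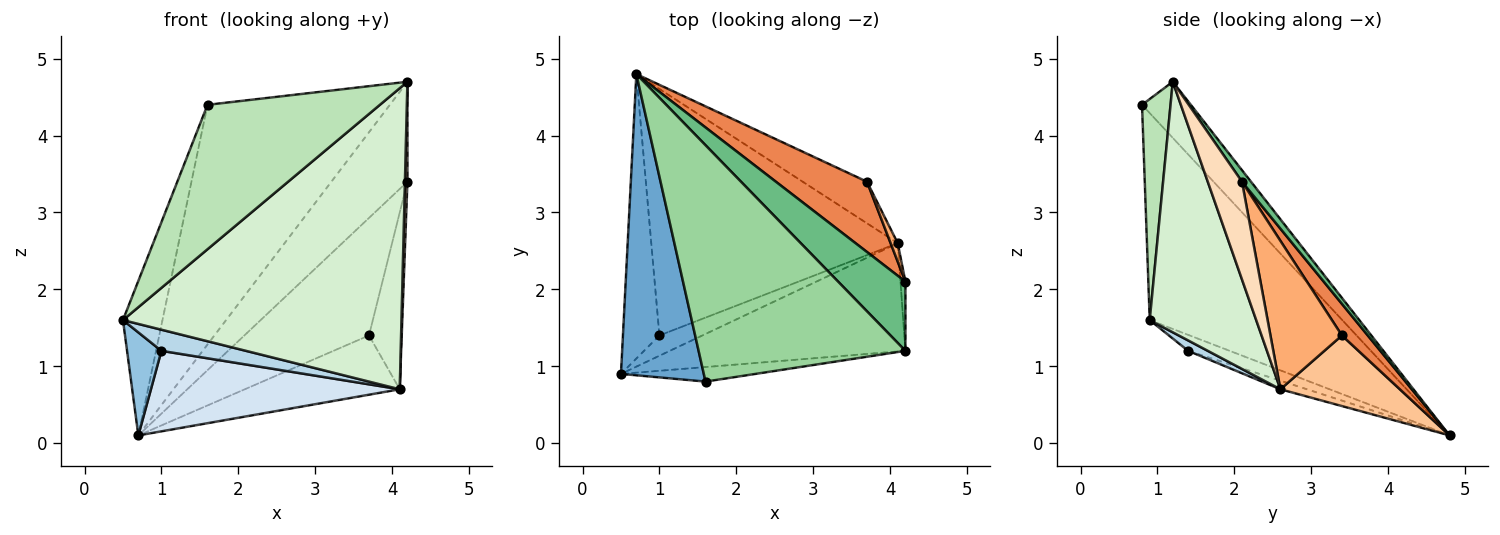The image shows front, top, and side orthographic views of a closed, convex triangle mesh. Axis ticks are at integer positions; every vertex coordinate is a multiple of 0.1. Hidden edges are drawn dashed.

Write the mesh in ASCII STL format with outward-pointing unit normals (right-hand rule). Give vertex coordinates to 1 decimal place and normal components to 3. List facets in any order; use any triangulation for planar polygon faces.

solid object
 facet normal -0.912 0.187 0.365
  outer loop
   vertex 1.6 0.8 4.4
   vertex 0.7 4.8 0.1
   vertex 0.5 0.9 1.6
  endloop
 endfacet
 facet normal -0.381 -0.315 -0.869
  outer loop
   vertex 1.0 1.4 1.2
   vertex 0.5 0.9 1.6
   vertex 0.7 4.8 0.1
  endloop
 endfacet
 facet normal 0.165 -0.712 -0.683
  outer loop
   vertex 1.0 1.4 1.2
   vertex 4.1 2.6 0.7
   vertex 0.5 0.9 1.6
  endloop
 endfacet
 facet normal -0.033 -0.310 -0.950
  outer loop
   vertex 1.0 1.4 1.2
   vertex 0.7 4.8 0.1
   vertex 4.1 2.6 0.7
  endloop
 endfacet
 facet normal 0.175 0.845 0.505
  outer loop
   vertex 3.7 3.4 1.4
   vertex 0.7 4.8 0.1
   vertex 4.2 2.1 3.4
  endloop
 endfacet
 facet normal 0.908 0.416 0.043
  outer loop
   vertex 3.7 3.4 1.4
   vertex 4.2 2.1 3.4
   vertex 4.1 2.6 0.7
  endloop
 endfacet
 facet normal 0.534 0.692 -0.486
  outer loop
   vertex 3.7 3.4 1.4
   vertex 4.1 2.6 0.7
   vertex 0.7 4.8 0.1
  endloop
 endfacet
 facet normal 0.996 -0.073 -0.050
  outer loop
   vertex 4.2 1.2 4.7
   vertex 4.1 2.6 0.7
   vertex 4.2 2.1 3.4
  endloop
 endfacet
 facet normal 0.097 0.818 0.567
  outer loop
   vertex 4.2 1.2 4.7
   vertex 4.2 2.1 3.4
   vertex 0.7 4.8 0.1
  endloop
 endfacet
 facet normal -0.187 0.699 0.690
  outer loop
   vertex 4.2 1.2 4.7
   vertex 0.7 4.8 0.1
   vertex 1.6 0.8 4.4
  endloop
 endfacet
 facet normal 0.162 -0.982 -0.099
  outer loop
   vertex 4.2 1.2 4.7
   vertex 1.6 0.8 4.4
   vertex 0.5 0.9 1.6
  endloop
 endfacet
 facet normal 0.339 -0.885 -0.318
  outer loop
   vertex 4.2 1.2 4.7
   vertex 0.5 0.9 1.6
   vertex 4.1 2.6 0.7
  endloop
 endfacet
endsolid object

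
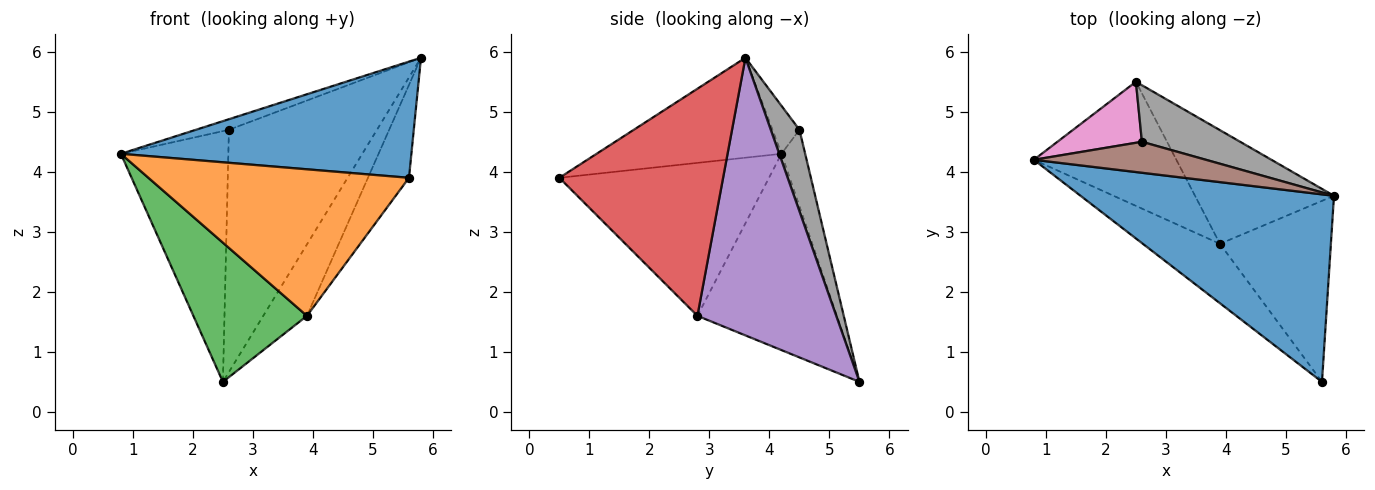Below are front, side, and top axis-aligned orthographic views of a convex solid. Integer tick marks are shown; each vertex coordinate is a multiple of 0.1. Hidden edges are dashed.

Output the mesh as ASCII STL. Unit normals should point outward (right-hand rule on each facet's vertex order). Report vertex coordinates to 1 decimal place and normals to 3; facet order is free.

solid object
 facet normal -0.318 -0.499 0.806
  outer loop
   vertex 5.6 0.5 3.9
   vertex 5.8 3.6 5.9
   vertex 0.8 4.2 4.3
  endloop
 endfacet
 facet normal -0.598 -0.743 -0.301
  outer loop
   vertex 3.9 2.8 1.6
   vertex 5.6 0.5 3.9
   vertex 0.8 4.2 4.3
  endloop
 endfacet
 facet normal -0.676 -0.550 -0.491
  outer loop
   vertex 3.9 2.8 1.6
   vertex 0.8 4.2 4.3
   vertex 2.5 5.5 0.5
  endloop
 endfacet
 facet normal 0.877 0.220 -0.428
  outer loop
   vertex 3.9 2.8 1.6
   vertex 5.8 3.6 5.9
   vertex 5.6 0.5 3.9
  endloop
 endfacet
 facet normal 0.861 0.271 -0.431
  outer loop
   vertex 3.9 2.8 1.6
   vertex 2.5 5.5 0.5
   vertex 5.8 3.6 5.9
  endloop
 endfacet
 facet normal -0.255 0.312 0.915
  outer loop
   vertex 2.6 4.5 4.7
   vertex 0.8 4.2 4.3
   vertex 5.8 3.6 5.9
  endloop
 endfacet
 facet normal -0.210 0.950 0.231
  outer loop
   vertex 2.6 4.5 4.7
   vertex 2.5 5.5 0.5
   vertex 0.8 4.2 4.3
  endloop
 endfacet
 facet normal 0.185 0.957 0.223
  outer loop
   vertex 2.6 4.5 4.7
   vertex 5.8 3.6 5.9
   vertex 2.5 5.5 0.5
  endloop
 endfacet
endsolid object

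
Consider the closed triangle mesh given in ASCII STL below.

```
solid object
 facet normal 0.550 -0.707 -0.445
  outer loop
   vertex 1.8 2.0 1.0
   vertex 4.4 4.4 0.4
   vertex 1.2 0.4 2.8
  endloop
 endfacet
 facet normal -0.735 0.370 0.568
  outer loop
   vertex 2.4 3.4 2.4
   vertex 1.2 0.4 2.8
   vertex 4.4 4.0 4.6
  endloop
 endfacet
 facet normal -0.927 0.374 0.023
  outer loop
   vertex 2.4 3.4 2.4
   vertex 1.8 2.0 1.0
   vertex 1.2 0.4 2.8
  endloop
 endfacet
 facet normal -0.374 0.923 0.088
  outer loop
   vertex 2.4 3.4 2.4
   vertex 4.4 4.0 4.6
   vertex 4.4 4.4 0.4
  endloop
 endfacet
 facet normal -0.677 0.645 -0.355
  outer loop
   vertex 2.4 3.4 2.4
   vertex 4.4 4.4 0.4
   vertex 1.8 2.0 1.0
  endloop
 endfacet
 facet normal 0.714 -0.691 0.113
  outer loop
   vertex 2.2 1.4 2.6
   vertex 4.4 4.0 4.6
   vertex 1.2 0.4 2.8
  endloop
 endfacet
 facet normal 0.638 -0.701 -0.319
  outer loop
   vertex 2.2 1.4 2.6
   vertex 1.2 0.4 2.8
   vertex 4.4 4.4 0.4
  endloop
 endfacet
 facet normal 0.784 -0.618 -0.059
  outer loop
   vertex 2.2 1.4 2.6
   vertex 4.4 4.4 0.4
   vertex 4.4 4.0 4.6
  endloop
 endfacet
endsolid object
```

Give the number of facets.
8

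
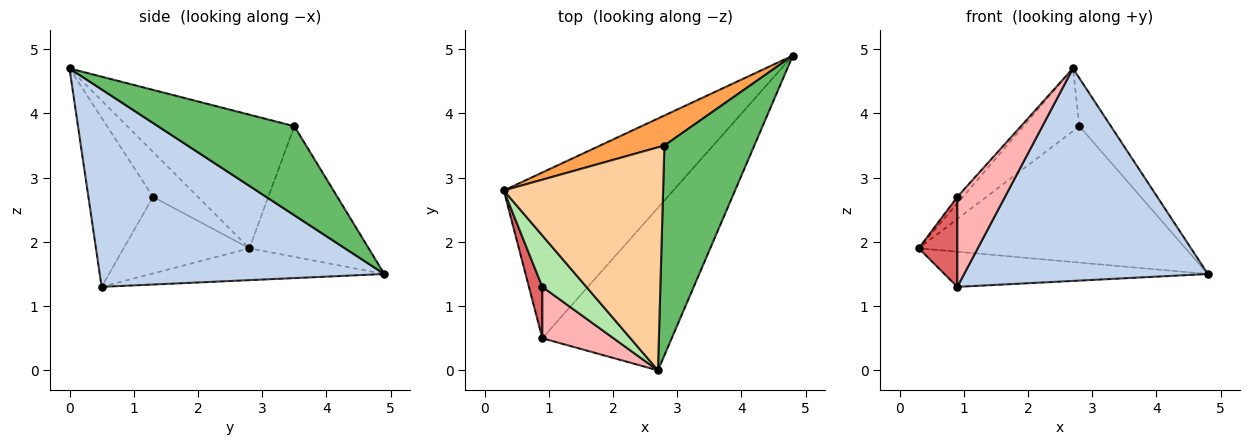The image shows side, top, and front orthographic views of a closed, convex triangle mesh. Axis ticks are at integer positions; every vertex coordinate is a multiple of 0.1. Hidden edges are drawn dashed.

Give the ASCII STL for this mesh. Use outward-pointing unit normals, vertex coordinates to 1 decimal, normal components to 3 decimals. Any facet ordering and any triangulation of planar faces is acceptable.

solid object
 facet normal -0.181 0.204 -0.962
  outer loop
   vertex 0.9 0.5 1.3
   vertex 0.3 2.8 1.9
   vertex 4.8 4.9 1.5
  endloop
 endfacet
 facet normal 0.680 -0.582 -0.446
  outer loop
   vertex 0.9 0.5 1.3
   vertex 4.8 4.9 1.5
   vertex 2.7 0.0 4.7
  endloop
 endfacet
 facet normal -0.400 0.895 0.197
  outer loop
   vertex 2.8 3.5 3.8
   vertex 4.8 4.9 1.5
   vertex 0.3 2.8 1.9
  endloop
 endfacet
 facet normal -0.628 0.211 0.749
  outer loop
   vertex 2.8 3.5 3.8
   vertex 0.3 2.8 1.9
   vertex 2.7 0.0 4.7
  endloop
 endfacet
 facet normal 0.694 0.161 0.702
  outer loop
   vertex 2.8 3.5 3.8
   vertex 2.7 0.0 4.7
   vertex 4.8 4.9 1.5
  endloop
 endfacet
 facet normal -0.712 0.087 0.697
  outer loop
   vertex 0.9 1.3 2.7
   vertex 2.7 0.0 4.7
   vertex 0.3 2.8 1.9
  endloop
 endfacet
 facet normal -0.943 -0.289 0.165
  outer loop
   vertex 0.9 1.3 2.7
   vertex 0.3 2.8 1.9
   vertex 0.9 0.5 1.3
  endloop
 endfacet
 facet normal -0.762 -0.562 0.321
  outer loop
   vertex 0.9 1.3 2.7
   vertex 0.9 0.5 1.3
   vertex 2.7 0.0 4.7
  endloop
 endfacet
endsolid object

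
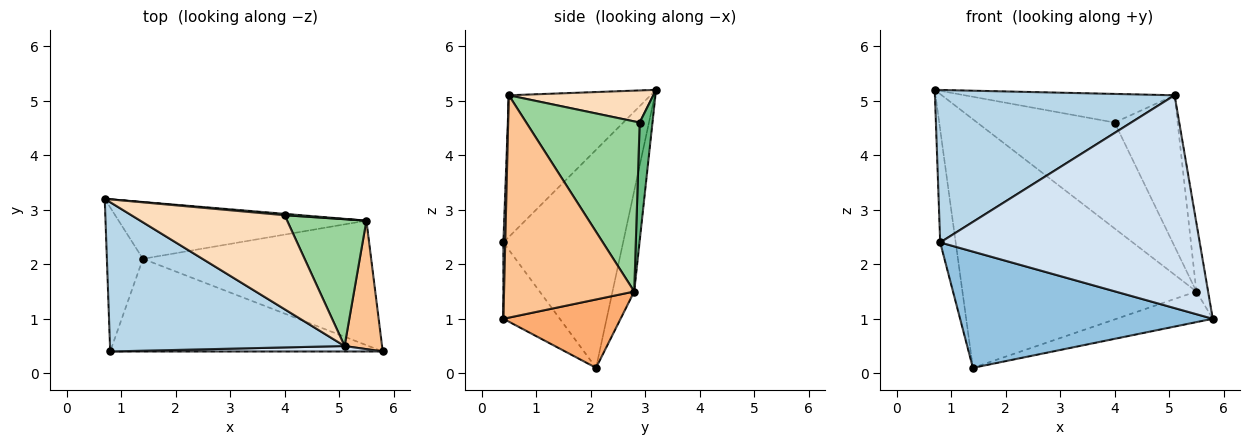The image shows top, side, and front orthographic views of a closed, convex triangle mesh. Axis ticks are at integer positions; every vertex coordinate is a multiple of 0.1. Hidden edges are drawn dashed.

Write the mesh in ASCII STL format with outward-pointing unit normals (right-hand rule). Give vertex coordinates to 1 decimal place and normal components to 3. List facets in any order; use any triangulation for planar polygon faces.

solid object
 facet normal -0.979 0.127 -0.162
  outer loop
   vertex 1.4 2.1 0.1
   vertex 0.8 0.4 2.4
   vertex 0.7 3.2 5.2
  endloop
 endfacet
 facet normal -0.172 -0.770 -0.614
  outer loop
   vertex 1.4 2.1 0.1
   vertex 5.8 0.4 1.0
   vertex 0.8 0.4 2.4
  endloop
 endfacet
 facet normal -0.389 -0.658 0.644
  outer loop
   vertex 5.1 0.5 5.1
   vertex 0.7 3.2 5.2
   vertex 0.8 0.4 2.4
  endloop
 endfacet
 facet normal 0.007 -1.000 0.026
  outer loop
   vertex 5.1 0.5 5.1
   vertex 0.8 0.4 2.4
   vertex 5.8 0.4 1.0
  endloop
 endfacet
 facet normal -0.090 0.971 -0.222
  outer loop
   vertex 5.5 2.8 1.5
   vertex 1.4 2.1 0.1
   vertex 0.7 3.2 5.2
  endloop
 endfacet
 facet normal 0.279 0.229 -0.932
  outer loop
   vertex 5.5 2.8 1.5
   vertex 5.8 0.4 1.0
   vertex 1.4 2.1 0.1
  endloop
 endfacet
 facet normal 0.982 0.088 0.166
  outer loop
   vertex 5.5 2.8 1.5
   vertex 5.1 0.5 5.1
   vertex 5.8 0.4 1.0
  endloop
 endfacet
 facet normal 0.197 0.285 0.938
  outer loop
   vertex 4.0 2.9 4.6
   vertex 0.7 3.2 5.2
   vertex 5.1 0.5 5.1
  endloop
 endfacet
 facet normal 0.093 0.996 0.013
  outer loop
   vertex 4.0 2.9 4.6
   vertex 5.5 2.8 1.5
   vertex 0.7 3.2 5.2
  endloop
 endfacet
 facet normal 0.810 0.450 0.377
  outer loop
   vertex 4.0 2.9 4.6
   vertex 5.1 0.5 5.1
   vertex 5.5 2.8 1.5
  endloop
 endfacet
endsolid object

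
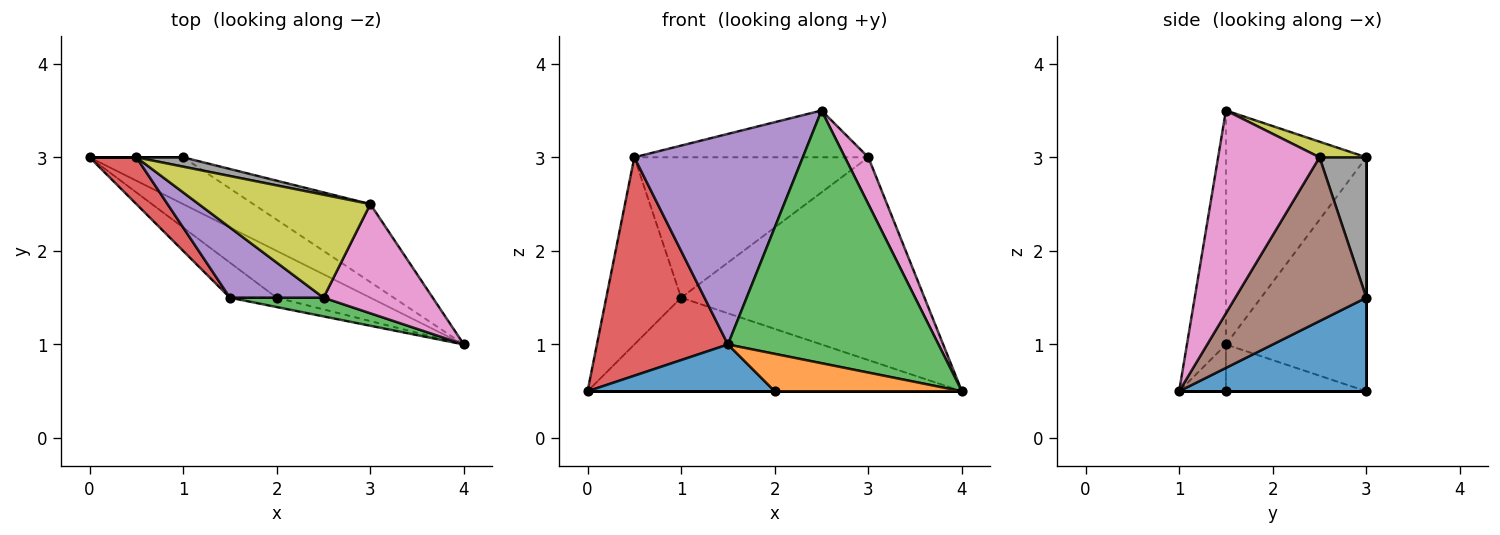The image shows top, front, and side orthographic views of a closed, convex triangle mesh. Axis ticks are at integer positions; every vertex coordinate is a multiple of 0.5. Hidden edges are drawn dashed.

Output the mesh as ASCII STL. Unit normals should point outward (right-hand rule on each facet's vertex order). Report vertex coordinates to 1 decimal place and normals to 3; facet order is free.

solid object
 facet normal 0.408 0.816 -0.408
  outer loop
   vertex 1.0 3.0 1.5
   vertex 4.0 1.0 0.5
   vertex 0.0 3.0 0.5
  endloop
 endfacet
 facet normal 0.000 1.000 0.000
  outer loop
   vertex 0.5 3.0 3.0
   vertex 1.0 3.0 1.5
   vertex 0.0 3.0 0.5
  endloop
 endfacet
 facet normal -0.182 -0.981 0.073
  outer loop
   vertex 1.5 1.5 1.0
   vertex 4.0 1.0 0.5
   vertex 2.5 1.5 3.5
  endloop
 endfacet
 facet normal -0.723 -0.675 0.145
  outer loop
   vertex 1.5 1.5 1.0
   vertex 0.5 3.0 3.0
   vertex 0.0 3.0 0.5
  endloop
 endfacet
 facet normal -0.620 -0.744 0.248
  outer loop
   vertex 1.5 1.5 1.0
   vertex 2.5 1.5 3.5
   vertex 0.5 3.0 3.0
  endloop
 endfacet
 facet normal 0.449 0.834 -0.321
  outer loop
   vertex 3.0 2.5 3.0
   vertex 4.0 1.0 0.5
   vertex 1.0 3.0 1.5
  endloop
 endfacet
 facet normal 0.863 -0.199 0.465
  outer loop
   vertex 3.0 2.5 3.0
   vertex 2.5 1.5 3.5
   vertex 4.0 1.0 0.5
  endloop
 endfacet
 facet normal 0.196 0.978 0.065
  outer loop
   vertex 3.0 2.5 3.0
   vertex 1.0 3.0 1.5
   vertex 0.5 3.0 3.0
  endloop
 endfacet
 facet normal 0.082 0.412 0.907
  outer loop
   vertex 3.0 2.5 3.0
   vertex 0.5 3.0 3.0
   vertex 2.5 1.5 3.5
  endloop
 endfacet
 facet normal 0.000 0.000 -1.000
  outer loop
   vertex 2.0 1.5 0.5
   vertex 0.0 3.0 0.5
   vertex 4.0 1.0 0.5
  endloop
 endfacet
 facet normal -0.514 -0.686 -0.514
  outer loop
   vertex 2.0 1.5 0.5
   vertex 1.5 1.5 1.0
   vertex 0.0 3.0 0.5
  endloop
 endfacet
 facet normal -0.236 -0.943 -0.236
  outer loop
   vertex 2.0 1.5 0.5
   vertex 4.0 1.0 0.5
   vertex 1.5 1.5 1.0
  endloop
 endfacet
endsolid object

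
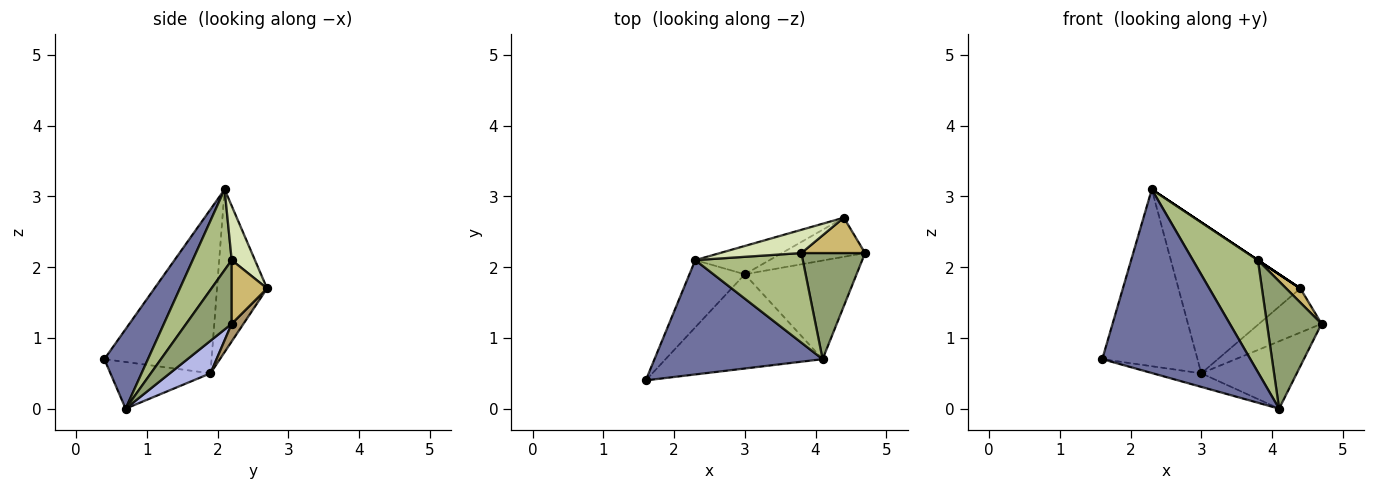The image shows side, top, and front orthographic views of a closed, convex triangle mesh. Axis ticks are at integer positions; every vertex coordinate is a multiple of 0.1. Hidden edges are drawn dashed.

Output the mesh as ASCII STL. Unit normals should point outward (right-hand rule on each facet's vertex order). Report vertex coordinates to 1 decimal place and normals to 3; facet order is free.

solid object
 facet normal 0.242 -0.824 0.513
  outer loop
   vertex 4.1 0.7 0.0
   vertex 2.3 2.1 3.1
   vertex 1.6 0.4 0.7
  endloop
 endfacet
 facet normal -0.725 0.644 -0.245
  outer loop
   vertex 3.0 1.9 0.5
   vertex 1.6 0.4 0.7
   vertex 2.3 2.1 3.1
  endloop
 endfacet
 facet normal -0.282 0.137 -0.950
  outer loop
   vertex 3.0 1.9 0.5
   vertex 4.1 0.7 0.0
   vertex 1.6 0.4 0.7
  endloop
 endfacet
 facet normal 0.234 0.549 -0.803
  outer loop
   vertex 3.0 1.9 0.5
   vertex 4.7 2.2 1.2
   vertex 4.1 0.7 0.0
  endloop
 endfacet
 facet normal 0.539 -0.647 0.539
  outer loop
   vertex 3.8 2.2 2.1
   vertex 4.1 0.7 0.0
   vertex 4.7 2.2 1.2
  endloop
 endfacet
 facet normal 0.424 -0.707 0.566
  outer loop
   vertex 3.8 2.2 2.1
   vertex 2.3 2.1 3.1
   vertex 4.1 0.7 0.0
  endloop
 endfacet
 facet normal -0.374 0.911 -0.171
  outer loop
   vertex 4.4 2.7 1.7
   vertex 3.0 1.9 0.5
   vertex 2.3 2.1 3.1
  endloop
 endfacet
 facet normal 0.555 0.000 0.832
  outer loop
   vertex 4.4 2.7 1.7
   vertex 2.3 2.1 3.1
   vertex 3.8 2.2 2.1
  endloop
 endfacet
 facet normal 0.140 0.741 -0.657
  outer loop
   vertex 4.4 2.7 1.7
   vertex 4.7 2.2 1.2
   vertex 3.0 1.9 0.5
  endloop
 endfacet
 facet normal 0.680 -0.272 0.680
  outer loop
   vertex 4.4 2.7 1.7
   vertex 3.8 2.2 2.1
   vertex 4.7 2.2 1.2
  endloop
 endfacet
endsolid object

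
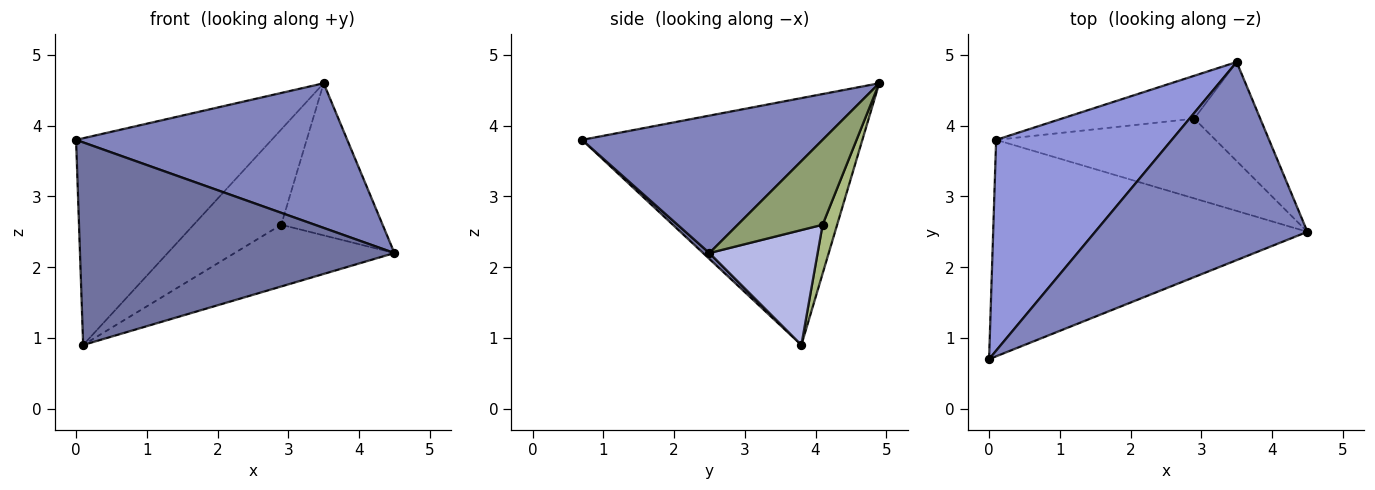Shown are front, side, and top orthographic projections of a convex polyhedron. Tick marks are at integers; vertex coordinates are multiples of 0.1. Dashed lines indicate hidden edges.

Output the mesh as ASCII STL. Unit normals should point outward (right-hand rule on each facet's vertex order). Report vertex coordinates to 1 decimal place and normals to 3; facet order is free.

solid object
 facet normal 0.014 -0.683 -0.730
  outer loop
   vertex 0.1 3.8 0.9
   vertex 4.5 2.5 2.2
   vertex 0.0 0.7 3.8
  endloop
 endfacet
 facet normal 0.463 -0.523 0.716
  outer loop
   vertex 3.5 4.9 4.6
   vertex 0.0 0.7 3.8
   vertex 4.5 2.5 2.2
  endloop
 endfacet
 facet normal -0.708 0.494 0.504
  outer loop
   vertex 3.5 4.9 4.6
   vertex 0.1 3.8 0.9
   vertex 0.0 0.7 3.8
  endloop
 endfacet
 facet normal 0.383 0.566 -0.730
  outer loop
   vertex 2.9 4.1 2.6
   vertex 4.5 2.5 2.2
   vertex 0.1 3.8 0.9
  endloop
 endfacet
 facet normal 0.574 0.686 -0.447
  outer loop
   vertex 2.9 4.1 2.6
   vertex 3.5 4.9 4.6
   vertex 4.5 2.5 2.2
  endloop
 endfacet
 facet normal 0.150 0.902 -0.406
  outer loop
   vertex 2.9 4.1 2.6
   vertex 0.1 3.8 0.9
   vertex 3.5 4.9 4.6
  endloop
 endfacet
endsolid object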